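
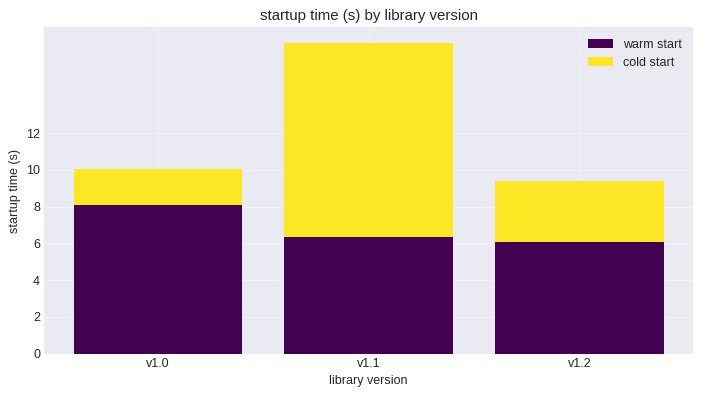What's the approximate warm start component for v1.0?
warm start top ≈ 8, bottom ≈ 0; segment ≈ 8.

≈ 8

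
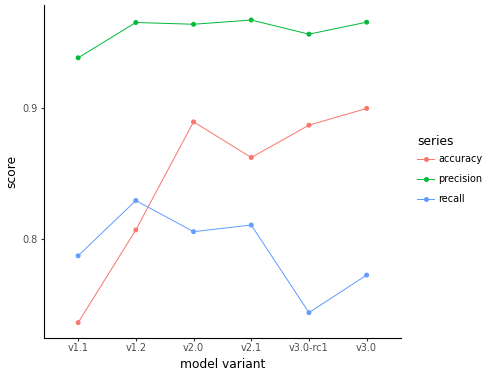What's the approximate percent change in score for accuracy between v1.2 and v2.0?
v1.2 ≈ 0.80, v2.0 ≈ 0.88; (0.88 − 0.80) / 0.80 ≈ +10%.

≈ +10%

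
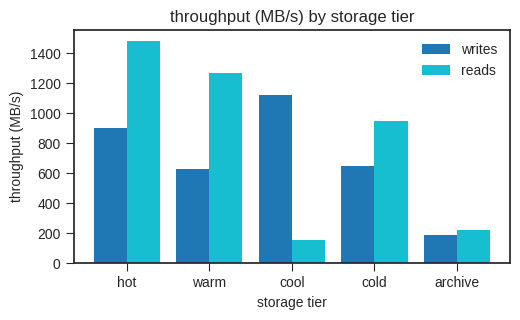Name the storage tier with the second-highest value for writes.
Top 3 for writes: cool ≈ 1200, hot ≈ 1000, cold ≈ 600.

hot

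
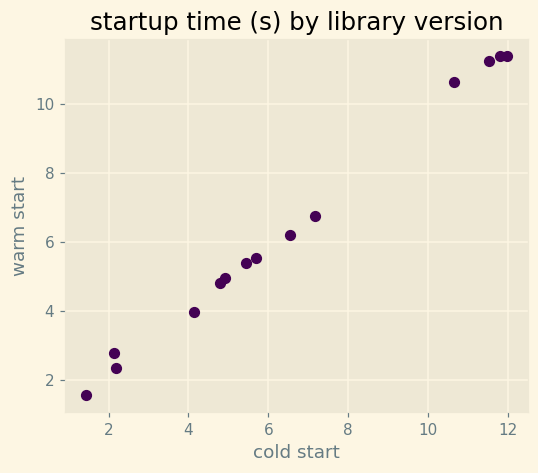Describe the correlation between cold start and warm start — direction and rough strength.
positive, strong

Points are positively correlated; strong (|r| ≈ 1.0).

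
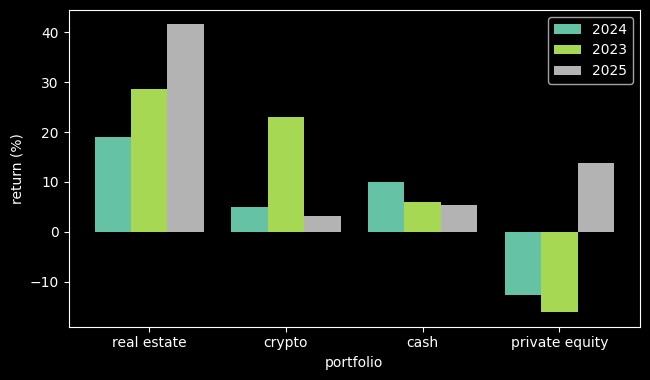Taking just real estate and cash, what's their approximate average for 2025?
(40 + 5) / 2 ≈ 22.

≈ 22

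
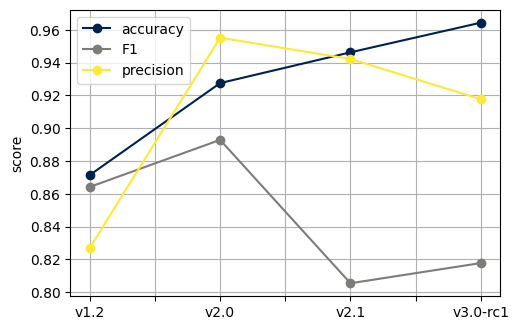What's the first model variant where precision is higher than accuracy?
v2.0

v1.2: precision ≈ 0.82 vs accuracy ≈ 0.88 (not yet); v2.0: precision ≈ 0.96 vs accuracy ≈ 0.92 (first crossover).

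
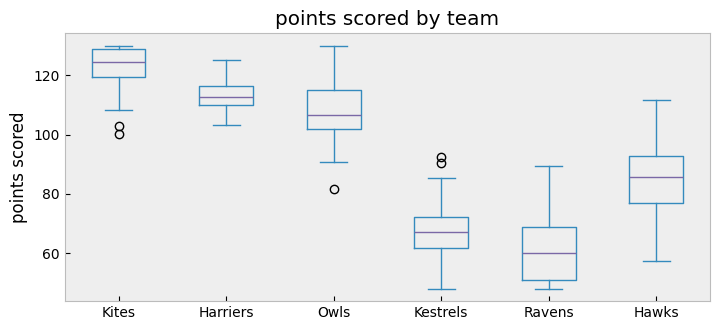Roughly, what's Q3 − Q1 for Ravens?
Q3 ≈ 70, Q1 ≈ 50; IQR ≈ 20.

≈ 20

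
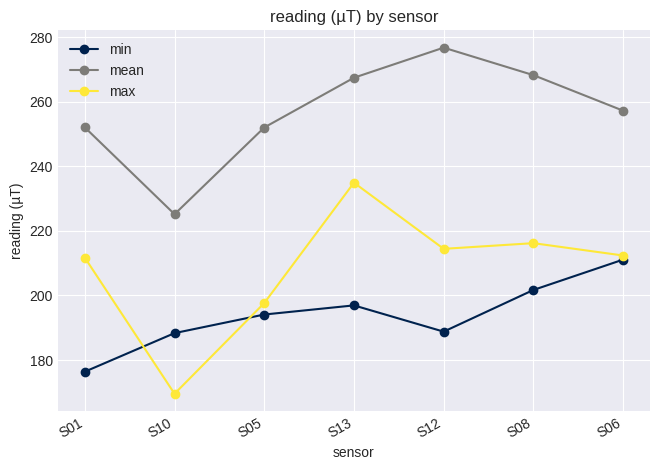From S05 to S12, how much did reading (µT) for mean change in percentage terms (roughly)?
≈ +12%

S05 ≈ 250, S12 ≈ 280; (280 − 250) / 250 ≈ +12%.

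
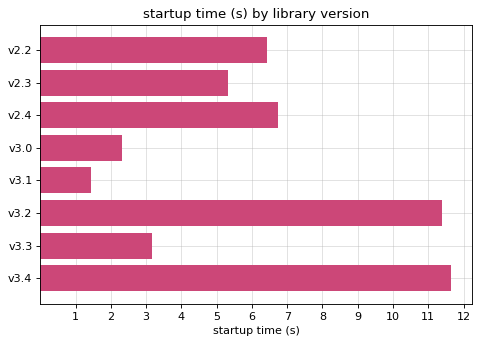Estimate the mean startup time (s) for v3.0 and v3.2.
(2 + 11) / 2 ≈ 6.

≈ 6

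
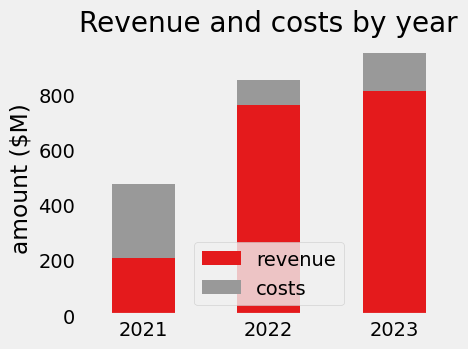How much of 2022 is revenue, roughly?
revenue top ≈ 800, bottom ≈ 0; segment ≈ 800.

≈ 800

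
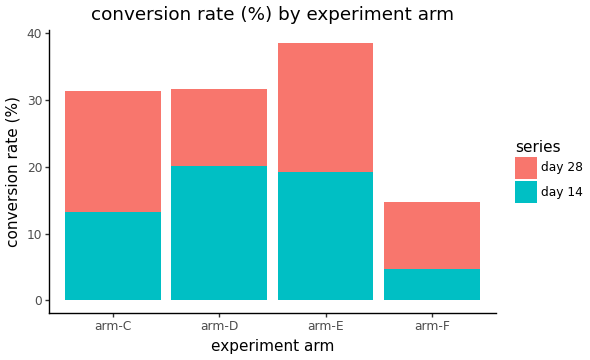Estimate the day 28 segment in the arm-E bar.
day 28 top ≈ 40, bottom ≈ 20; segment ≈ 20.

≈ 20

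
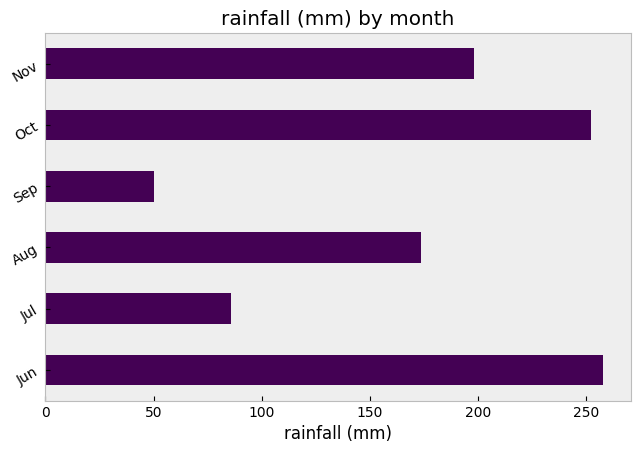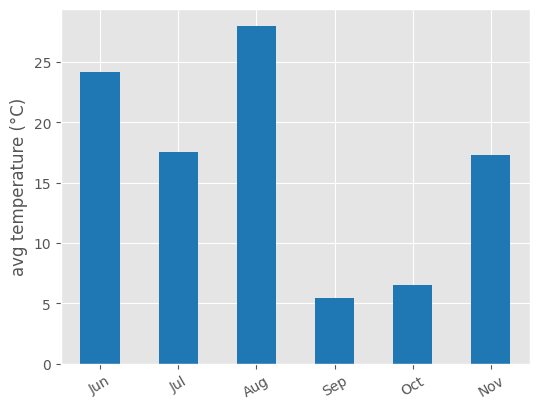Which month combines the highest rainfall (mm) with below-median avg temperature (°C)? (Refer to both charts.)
Chart 2 median avg temperature (°C) ≈ 15; below-median months: Sep, Oct, Nov. Among those, Oct has the highest rainfall (mm) (≈ 250).

Oct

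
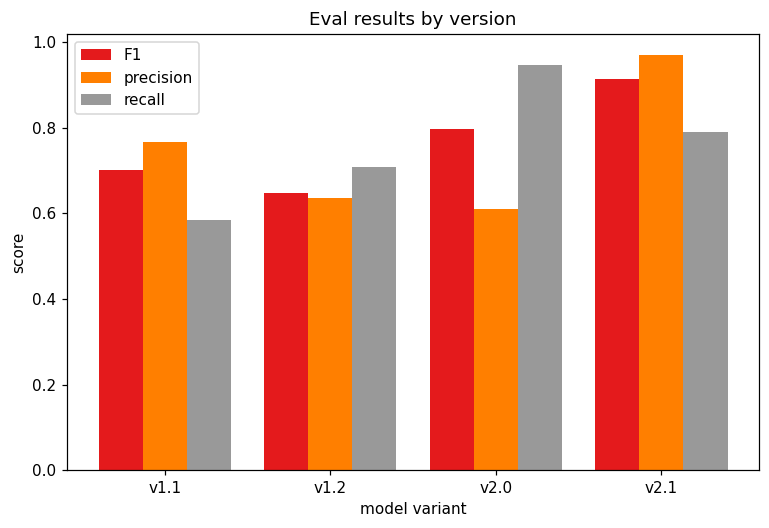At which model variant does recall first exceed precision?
v1.2

v1.1: recall ≈ 0.6 vs precision ≈ 0.8 (not yet); v1.2: recall ≈ 0.7 vs precision ≈ 0.6 (first crossover).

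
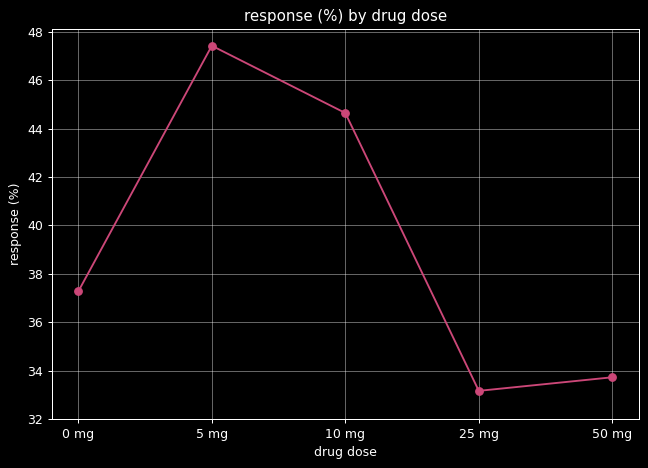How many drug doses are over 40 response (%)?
Above 40: 5 mg, 10 mg.

2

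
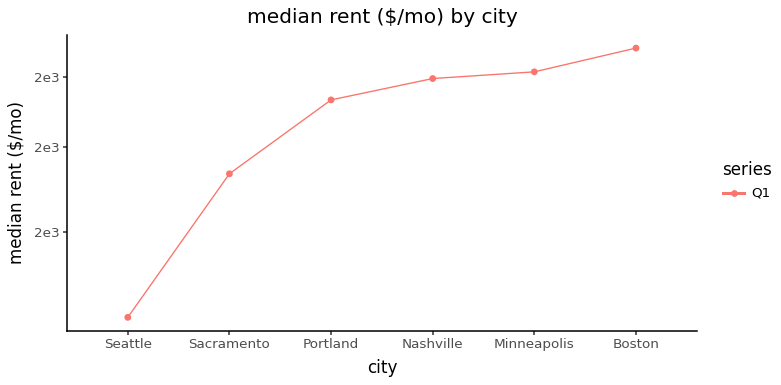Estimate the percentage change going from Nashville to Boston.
≈ +8.3%

Nashville ≈ 2400, Boston ≈ 2600; (2600 − 2400) / 2400 ≈ +8.3%.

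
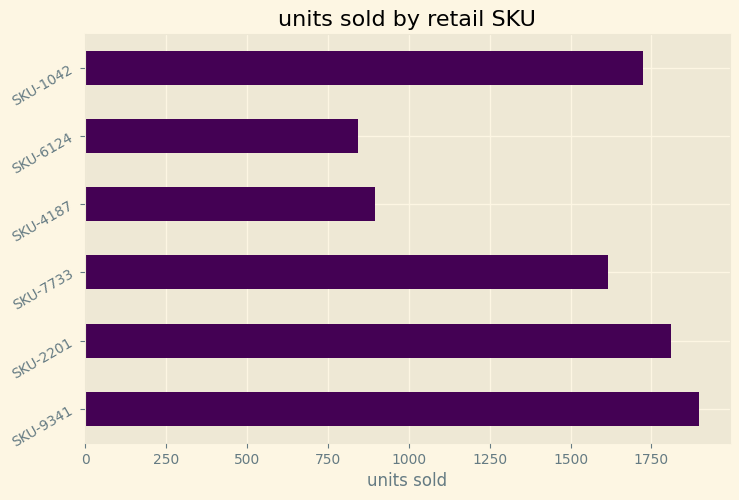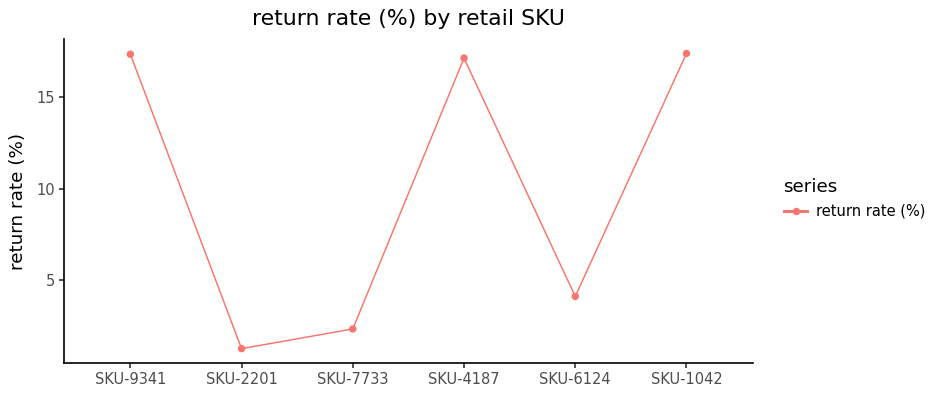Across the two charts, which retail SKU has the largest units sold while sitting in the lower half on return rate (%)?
Chart 2 median return rate (%) ≈ 10; below-median retail SKUs: SKU-2201, SKU-7733, SKU-6124. Among those, SKU-2201 has the highest units sold (≈ 1800).

SKU-2201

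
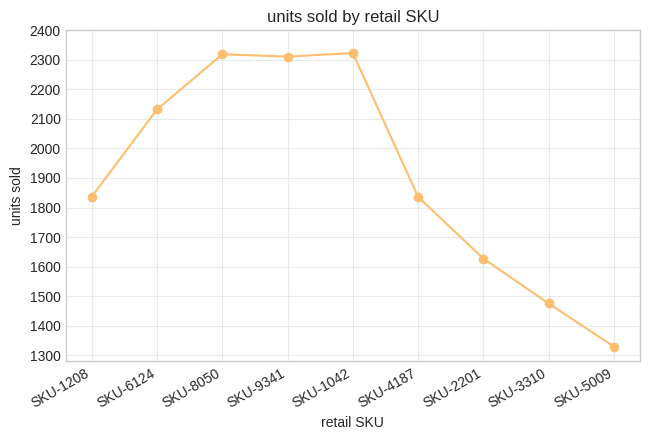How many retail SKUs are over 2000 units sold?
4

Above 2000: SKU-6124, SKU-8050, SKU-9341, SKU-1042.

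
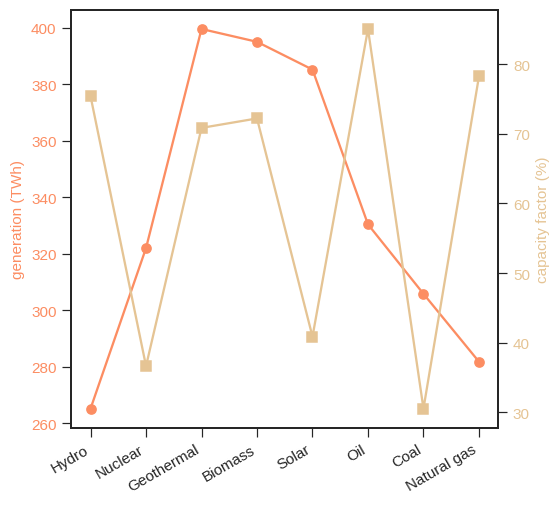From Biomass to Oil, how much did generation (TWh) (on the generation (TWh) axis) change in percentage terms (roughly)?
Biomass ≈ 400, Oil ≈ 340; (340 − 400) / 400 ≈ -15%.

≈ -15%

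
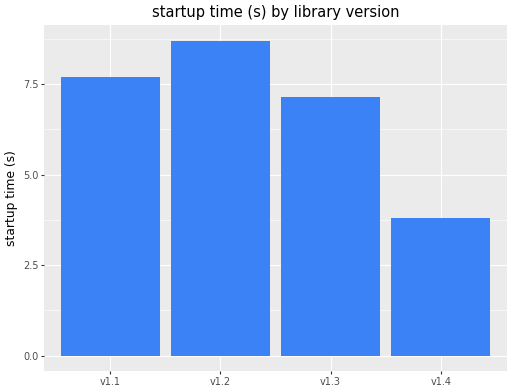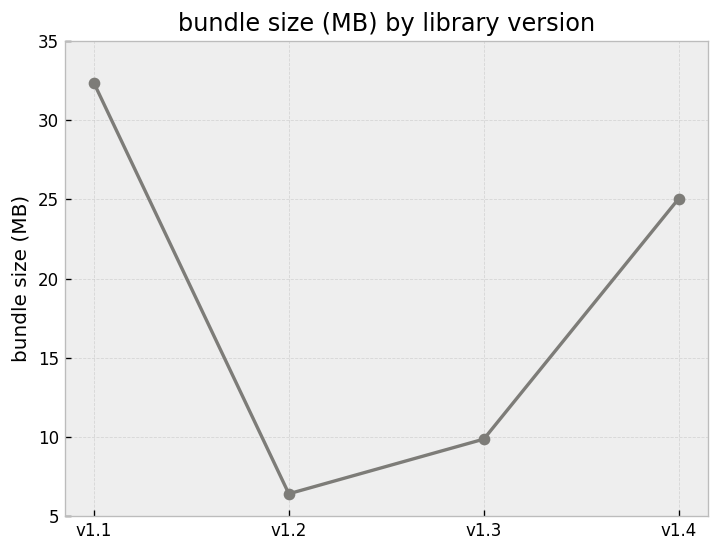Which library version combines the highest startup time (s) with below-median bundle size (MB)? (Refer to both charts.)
v1.2

Chart 2 median bundle size (MB) ≈ 15; below-median library versions: v1.2, v1.3. Among those, v1.2 has the highest startup time (s) (≈ 9).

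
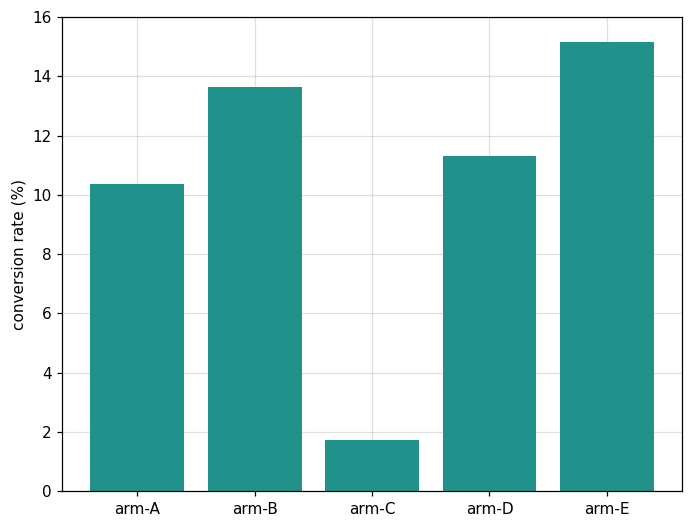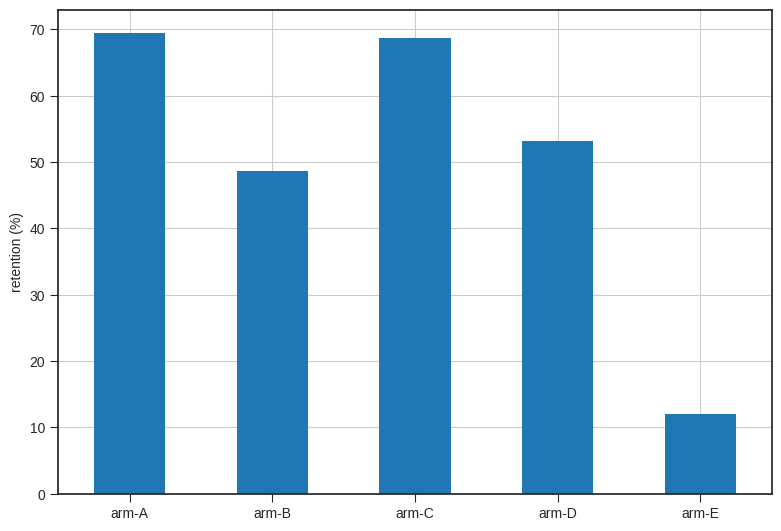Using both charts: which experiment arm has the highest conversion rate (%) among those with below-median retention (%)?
Chart 2 median retention (%) ≈ 50; below-median experiment arms: arm-B, arm-E. Among those, arm-E has the highest conversion rate (%) (≈ 16).

arm-E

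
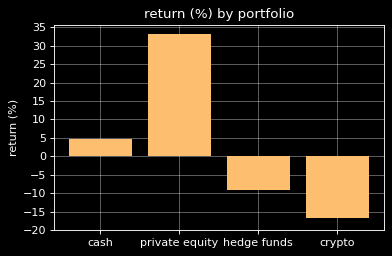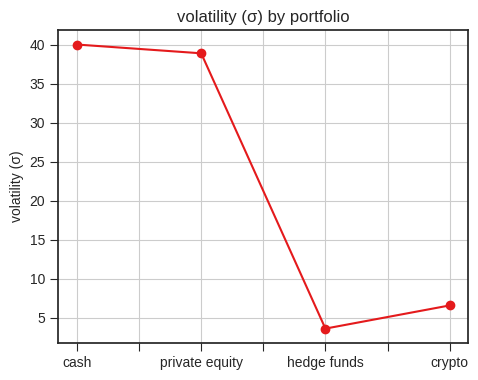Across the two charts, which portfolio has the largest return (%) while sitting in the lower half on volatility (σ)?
Chart 2 median volatility (σ) ≈ 25; below-median portfolios: hedge funds, crypto. Among those, hedge funds has the highest return (%) (≈ -10).

hedge funds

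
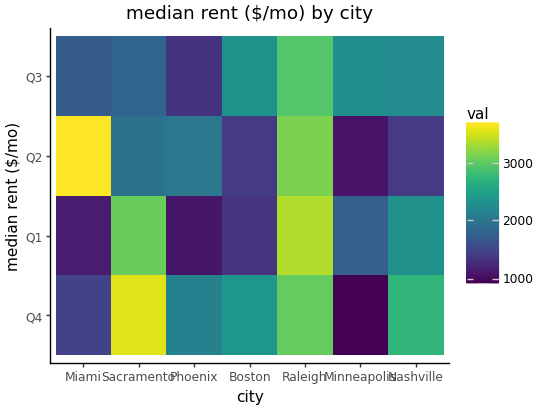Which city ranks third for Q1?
Nashville

Top 4 for Q1: Raleigh ≈ 3500, Sacramento ≈ 3000, Nashville ≈ 2500, Minneapolis ≈ 1500.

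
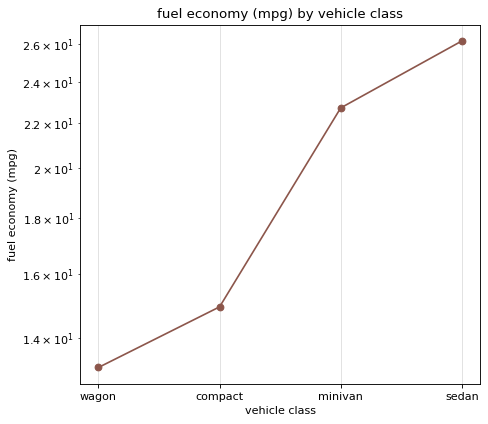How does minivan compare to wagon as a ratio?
minivan ≈ 22, wagon ≈ 14; 22/14 ≈ 1.57.

≈ 1.57×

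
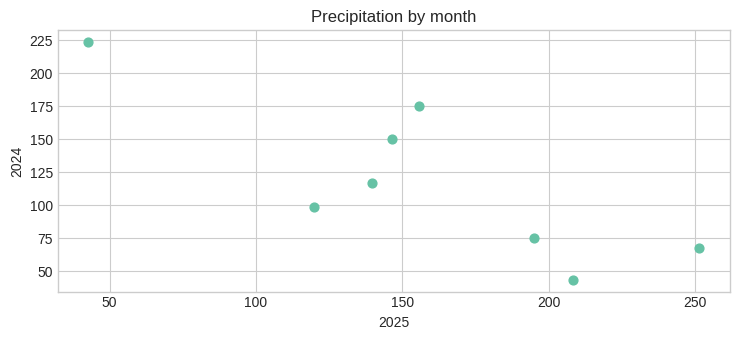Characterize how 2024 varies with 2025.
Points are negatively correlated; strong (|r| ≈ 0.8).

negative, strong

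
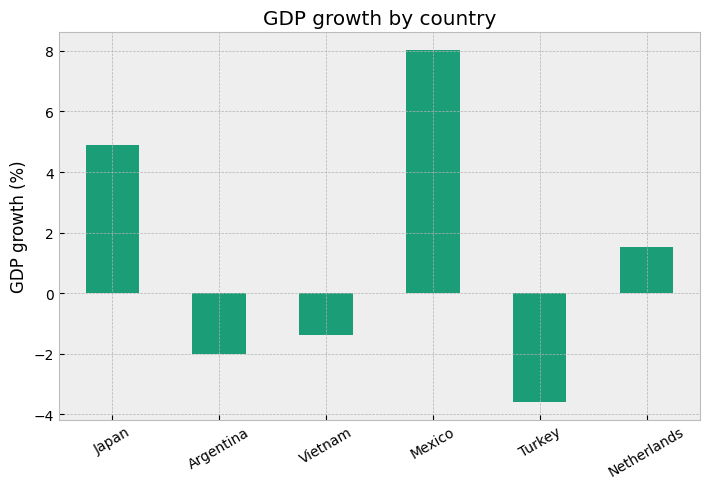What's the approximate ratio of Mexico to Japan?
≈ 1.6×

Mexico ≈ 8, Japan ≈ 5; 8/5 ≈ 1.6.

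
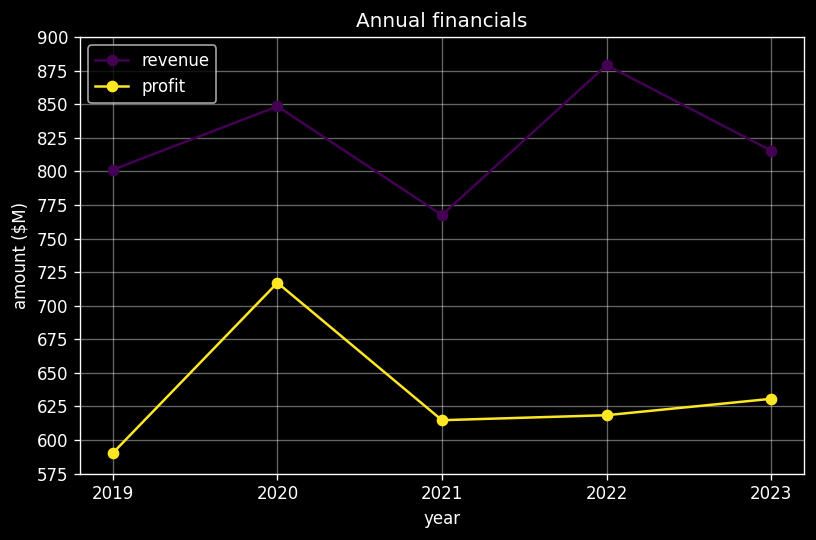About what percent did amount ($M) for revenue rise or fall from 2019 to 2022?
2019 ≈ 800, 2022 ≈ 875; (875 − 800) / 800 ≈ +9.4%.

≈ +9.4%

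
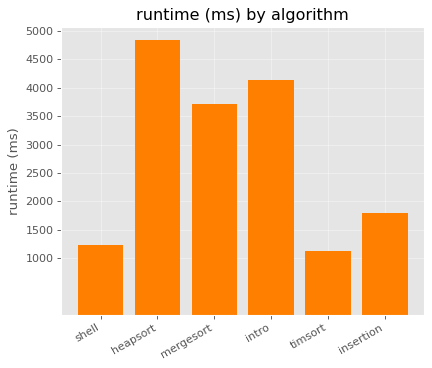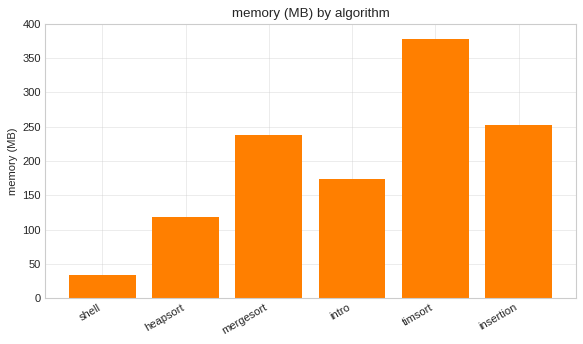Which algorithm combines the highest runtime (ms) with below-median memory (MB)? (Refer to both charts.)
heapsort

Chart 2 median memory (MB) ≈ 200; below-median algorithms: shell, heapsort, intro. Among those, heapsort has the highest runtime (ms) (≈ 5000).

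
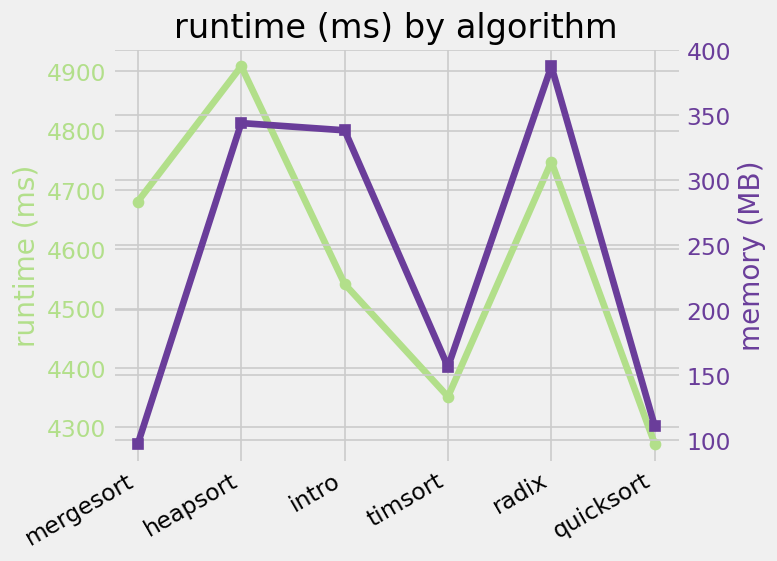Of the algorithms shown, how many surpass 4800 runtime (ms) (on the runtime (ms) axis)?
1

Above 4800: heapsort.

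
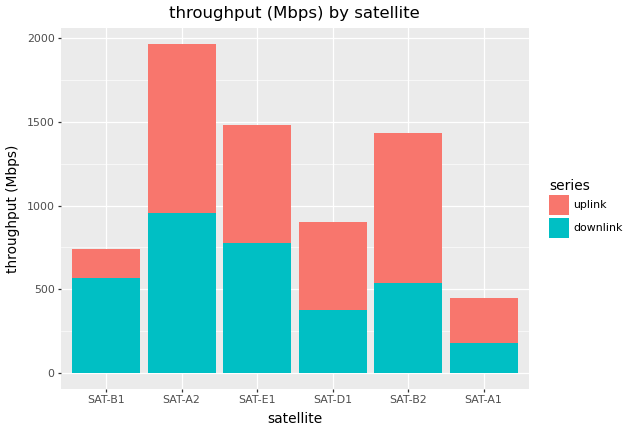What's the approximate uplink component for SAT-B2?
≈ 800

uplink top ≈ 1400, bottom ≈ 600; segment ≈ 800.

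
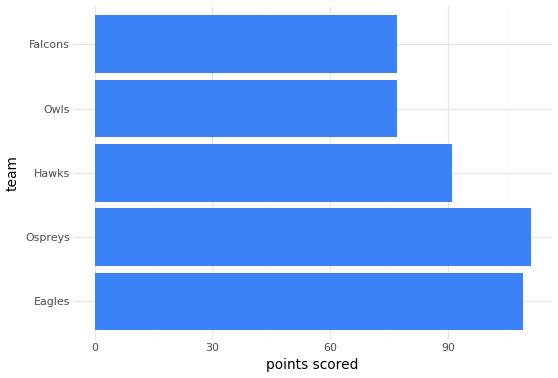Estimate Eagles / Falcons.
Eagles ≈ 110, Falcons ≈ 80; 110/80 ≈ 1.38.

≈ 1.38×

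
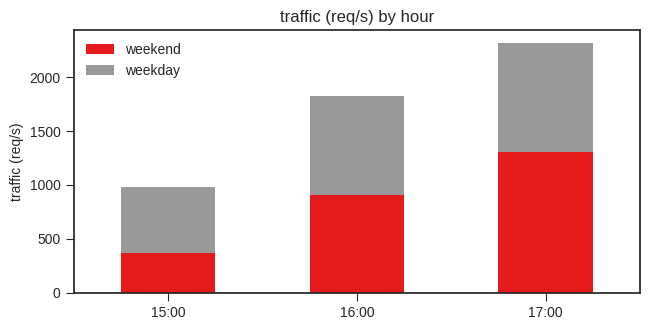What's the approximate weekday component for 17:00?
weekday top ≈ 2400, bottom ≈ 1400; segment ≈ 1000.

≈ 1000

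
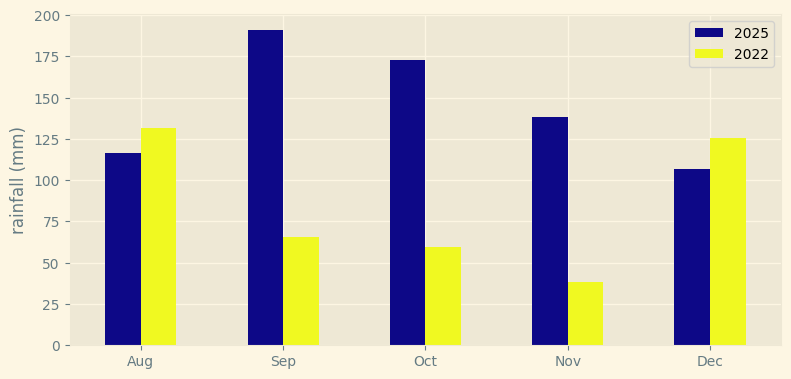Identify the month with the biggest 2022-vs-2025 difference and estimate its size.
Sep: 2022 ≈ 60, 2025 ≈ 200 → gap ≈ 140. Next-largest (Oct) is only ≈ 120.

Sep, ≈ 140 mm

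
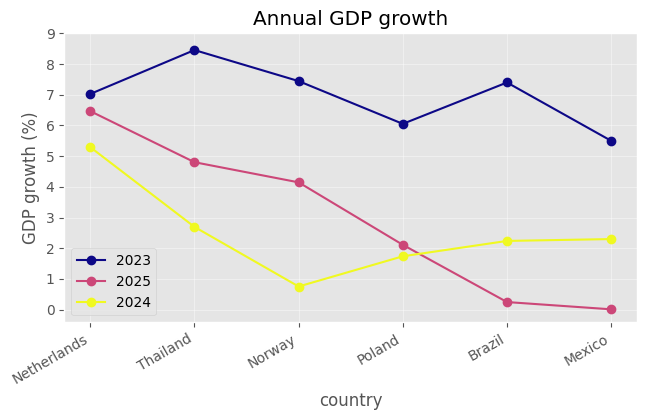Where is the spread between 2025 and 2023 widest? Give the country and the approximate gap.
Brazil: 2025 ≈ 0, 2023 ≈ 7 → gap ≈ 7. Next-largest (Mexico) is only ≈ 5.

Brazil, ≈ 7 %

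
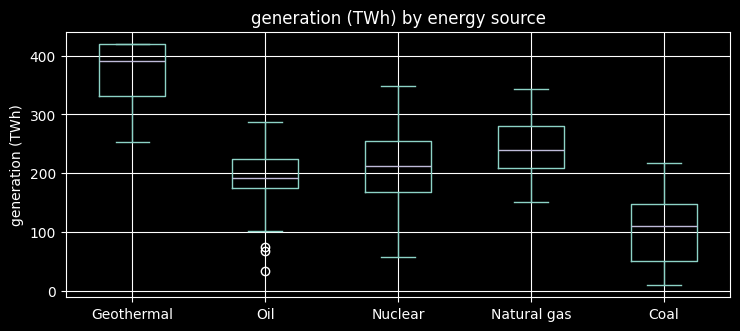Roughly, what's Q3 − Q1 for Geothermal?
≈ 100

Q3 ≈ 425, Q1 ≈ 325; IQR ≈ 100.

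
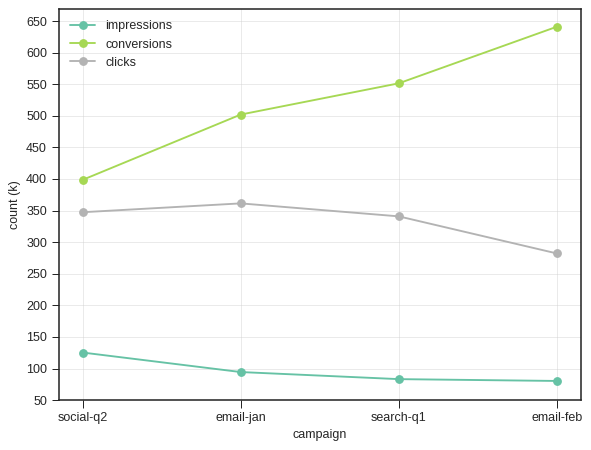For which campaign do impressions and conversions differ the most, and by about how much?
email-feb, ≈ 550 k

email-feb: impressions ≈ 100, conversions ≈ 650 → gap ≈ 550. Next-largest (search-q1) is only ≈ 450.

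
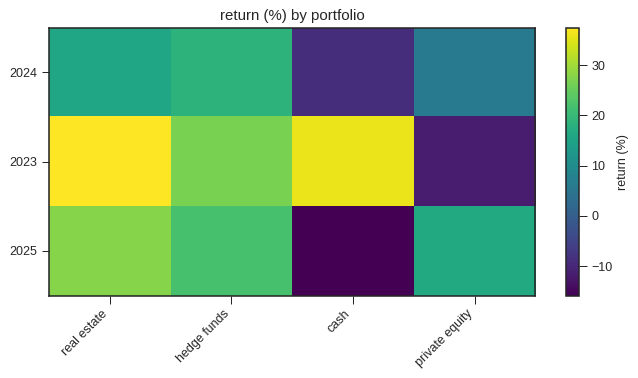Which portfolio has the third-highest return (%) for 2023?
hedge funds

Top 4 for 2023: real estate ≈ 40, cash ≈ 35, hedge funds ≈ 25, private equity ≈ -10.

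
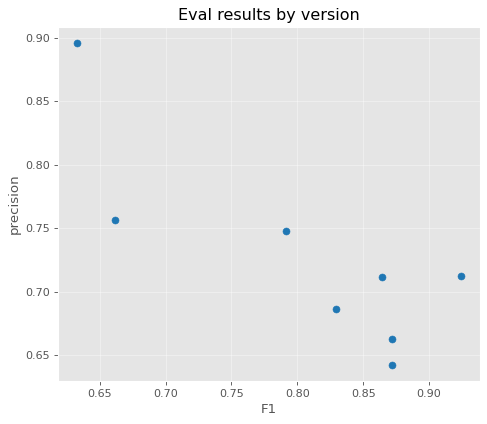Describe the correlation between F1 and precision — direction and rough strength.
Points are negatively correlated; strong (|r| ≈ 0.8).

negative, strong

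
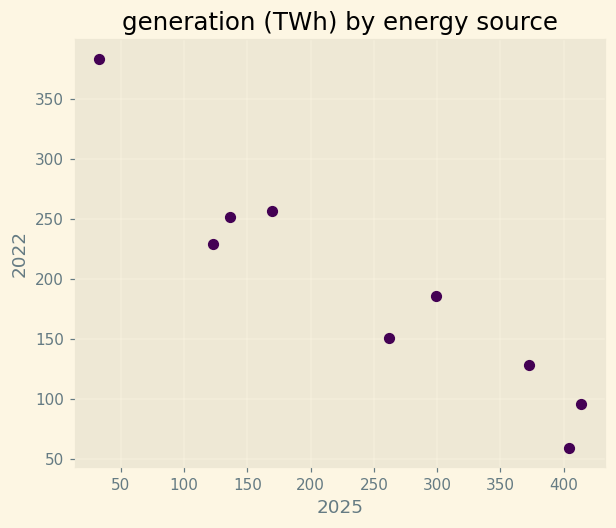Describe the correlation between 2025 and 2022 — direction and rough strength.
negative, strong

Points are negatively correlated; strong (|r| ≈ 0.9).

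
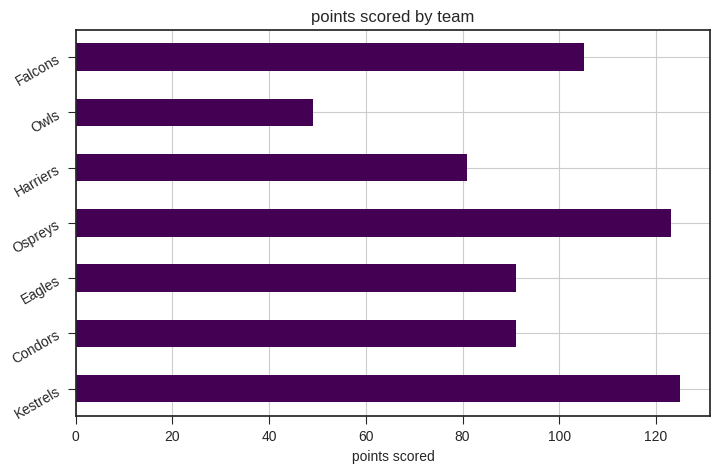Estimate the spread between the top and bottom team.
Max Kestrels ≈ 120, min Owls ≈ 40; range ≈ 80.

≈ 80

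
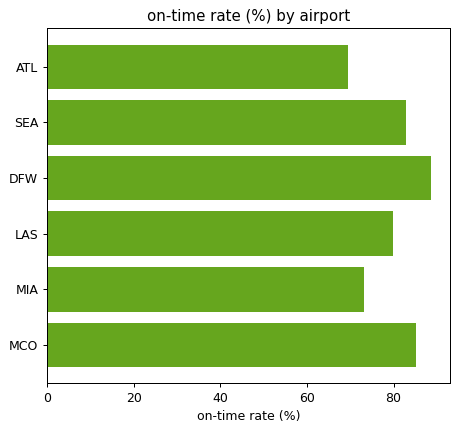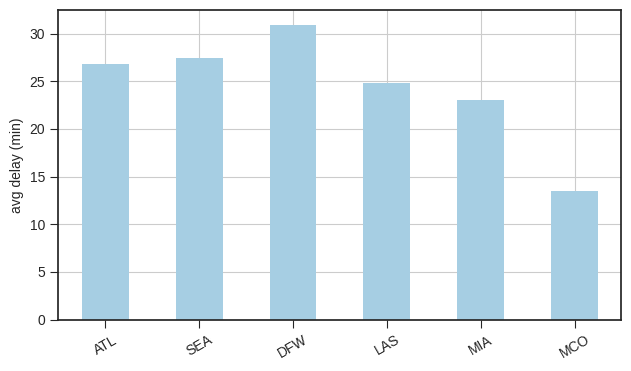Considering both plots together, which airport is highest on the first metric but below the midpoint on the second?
Chart 2 median avg delay (min) ≈ 25; below-median airports: LAS, MIA, MCO. Among those, MCO has the highest on-time rate (%) (≈ 90).

MCO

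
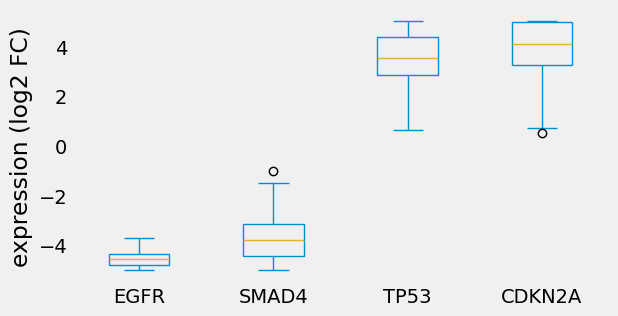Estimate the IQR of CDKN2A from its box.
≈ 2

Q3 ≈ 5, Q1 ≈ 3; IQR ≈ 2.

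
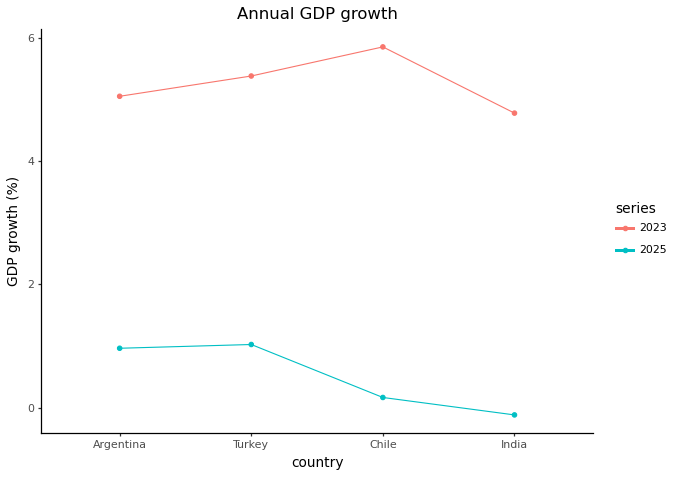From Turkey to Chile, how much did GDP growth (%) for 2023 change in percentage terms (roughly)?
≈ +9.1%

Turkey ≈ 5.5, Chile ≈ 6.0; (6.0 − 5.5) / 5.5 ≈ +9.1%.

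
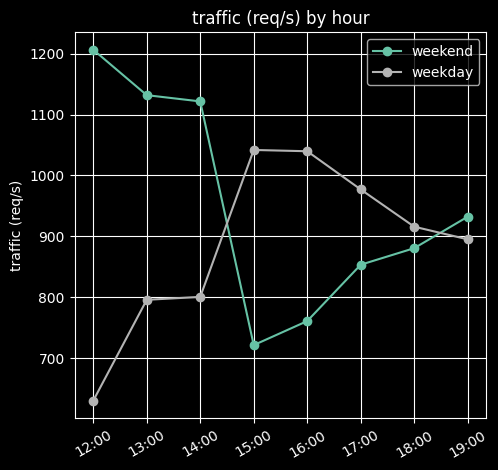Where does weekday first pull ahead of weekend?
14:00: weekday ≈ 800 vs weekend ≈ 1100 (not yet); 15:00: weekday ≈ 1050 vs weekend ≈ 700 (first crossover).

15:00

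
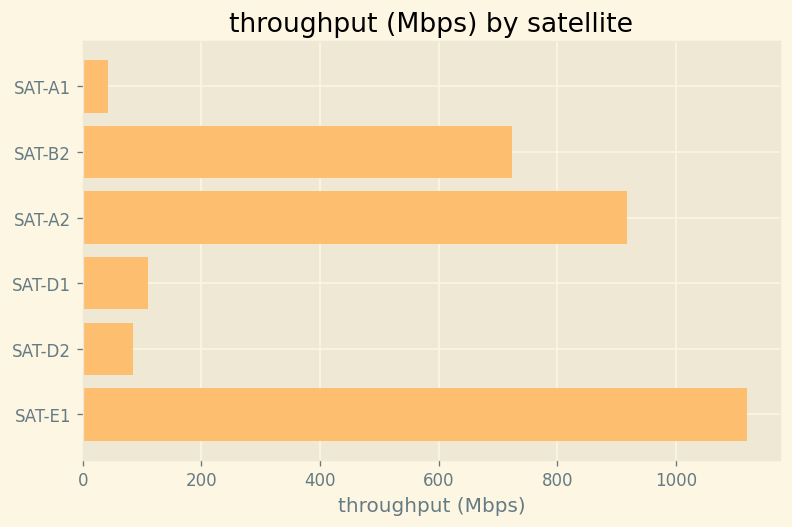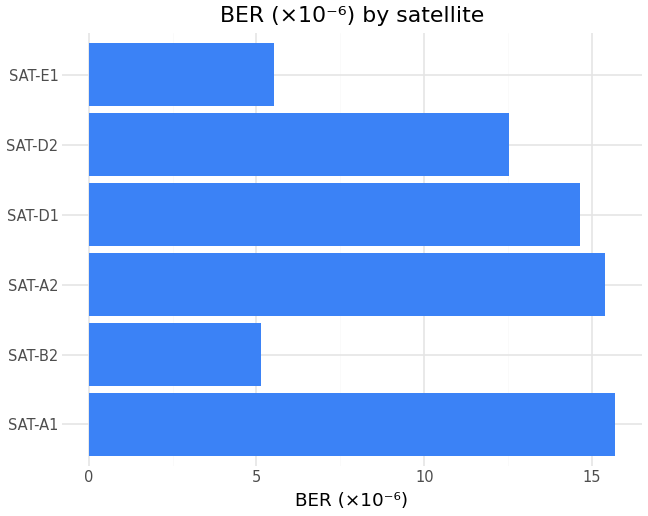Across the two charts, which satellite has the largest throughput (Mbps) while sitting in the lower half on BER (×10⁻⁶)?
Chart 2 median BER (×10⁻⁶) ≈ 14; below-median satellites: SAT-B2, SAT-D2, SAT-E1. Among those, SAT-E1 has the highest throughput (Mbps) (≈ 1200).

SAT-E1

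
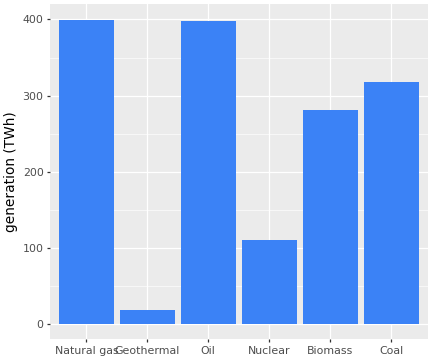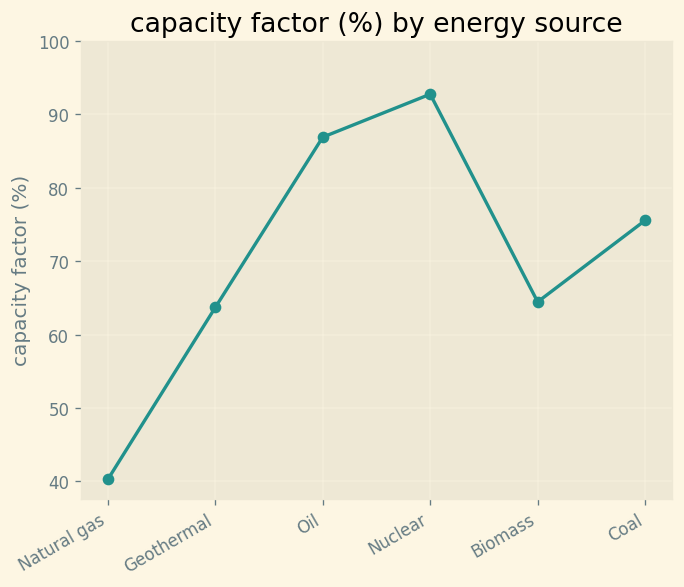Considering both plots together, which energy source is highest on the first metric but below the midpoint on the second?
Chart 2 median capacity factor (%) ≈ 70; below-median energy sources: Natural gas, Geothermal, Biomass. Among those, Natural gas has the highest generation (TWh) (≈ 400).

Natural gas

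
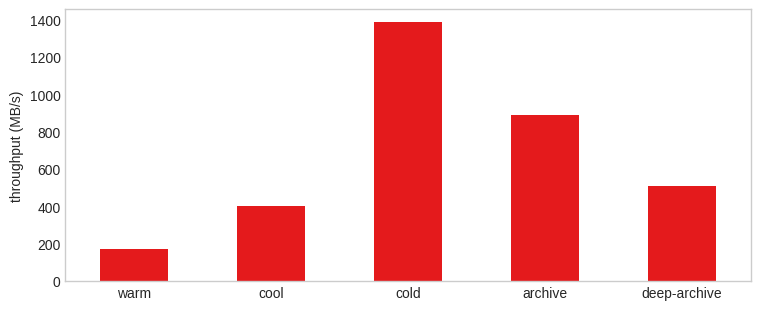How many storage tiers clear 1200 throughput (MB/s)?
1

Above 1200: cold.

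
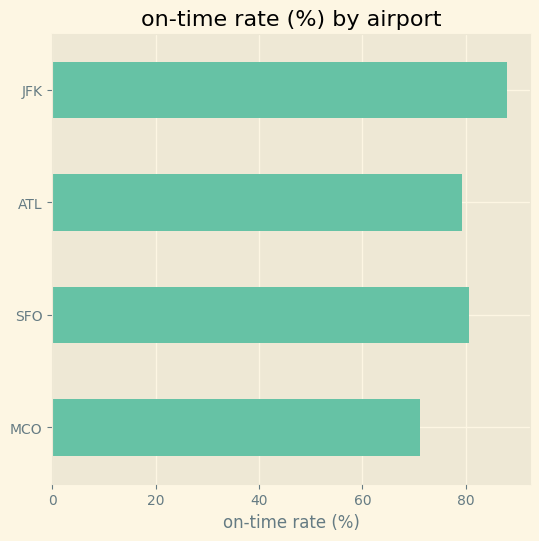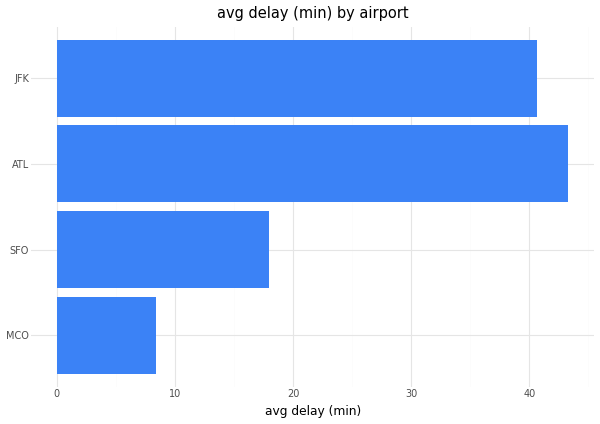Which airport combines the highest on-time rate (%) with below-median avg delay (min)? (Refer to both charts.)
Chart 2 median avg delay (min) ≈ 30; below-median airports: MCO, SFO. Among those, SFO has the highest on-time rate (%) (≈ 80).

SFO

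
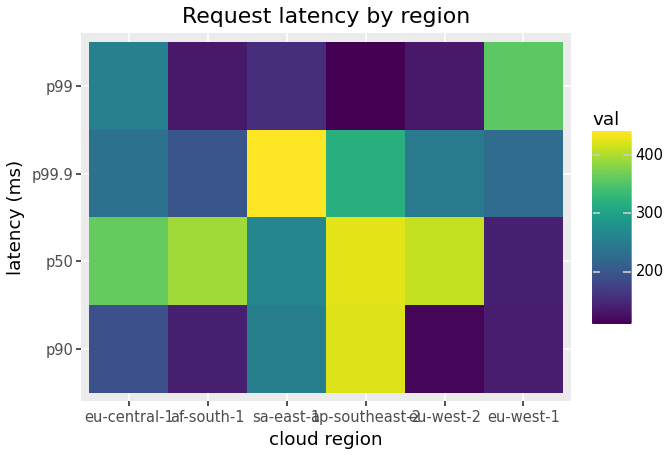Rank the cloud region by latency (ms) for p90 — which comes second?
sa-east-1

Top 3 for p90: ap-southeast-2 ≈ 400, sa-east-1 ≈ 250, eu-central-1 ≈ 200.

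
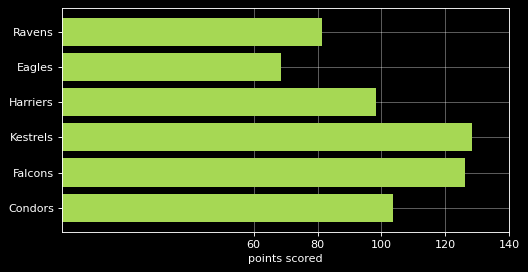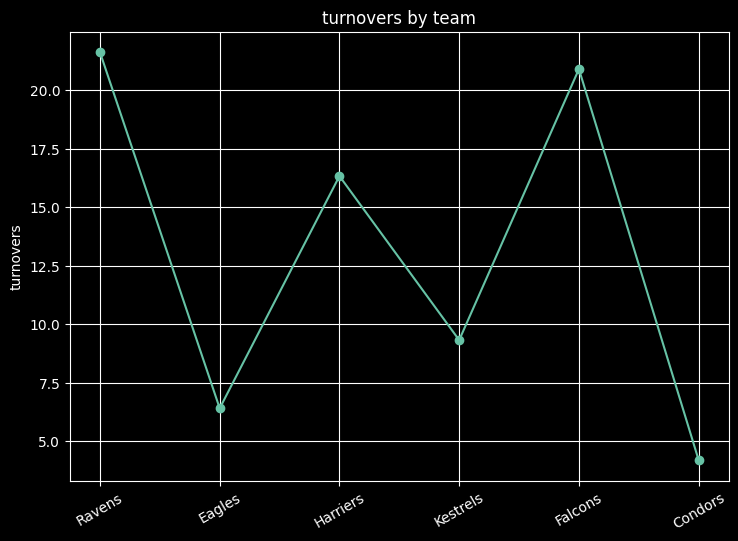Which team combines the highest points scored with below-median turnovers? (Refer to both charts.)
Kestrels

Chart 2 median turnovers ≈ 12; below-median teams: Eagles, Kestrels, Condors. Among those, Kestrels has the highest points scored (≈ 120).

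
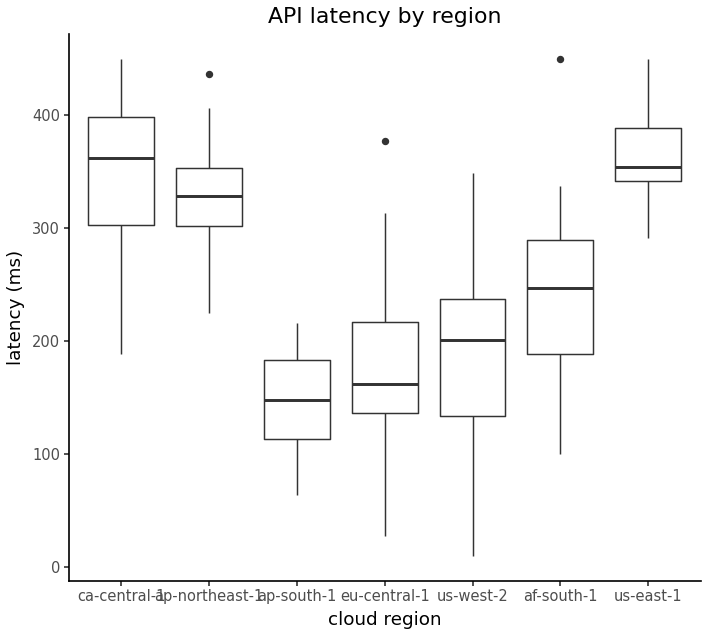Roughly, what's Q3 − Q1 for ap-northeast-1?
≈ 60

Q3 ≈ 360, Q1 ≈ 300; IQR ≈ 60.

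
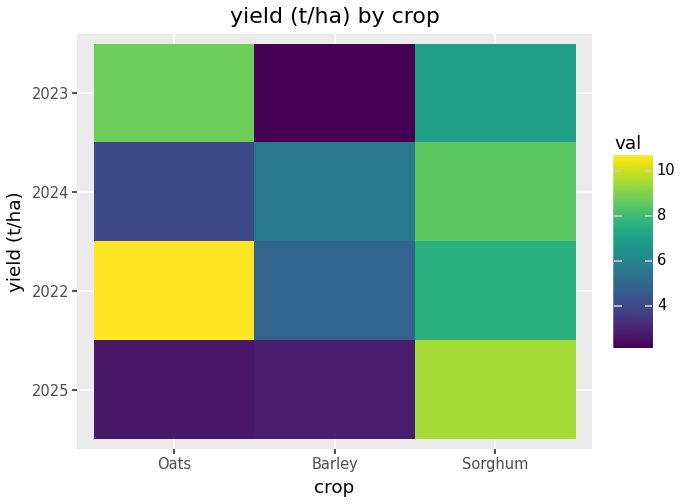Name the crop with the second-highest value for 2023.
Sorghum

Top 3 for 2023: Oats ≈ 9, Sorghum ≈ 7, Barley ≈ 2.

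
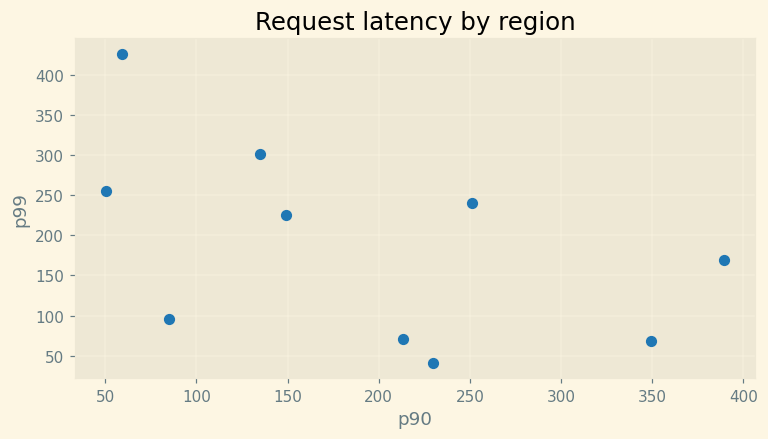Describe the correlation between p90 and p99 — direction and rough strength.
Points are negatively correlated; moderate (|r| ≈ 0.5).

negative, moderate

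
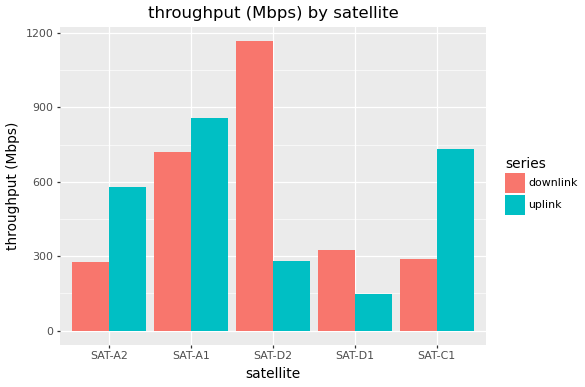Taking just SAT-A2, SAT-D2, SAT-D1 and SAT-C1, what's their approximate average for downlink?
(300 + 1200 + 300 + 300) / 4 ≈ 525.

≈ 525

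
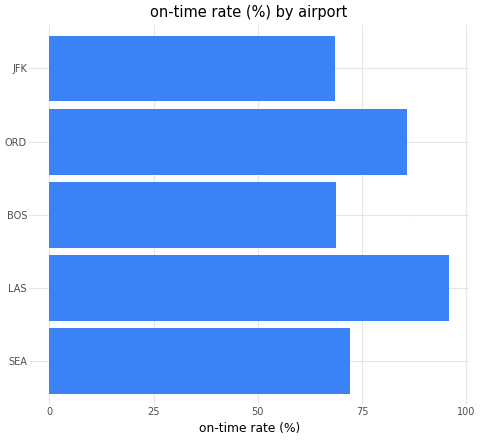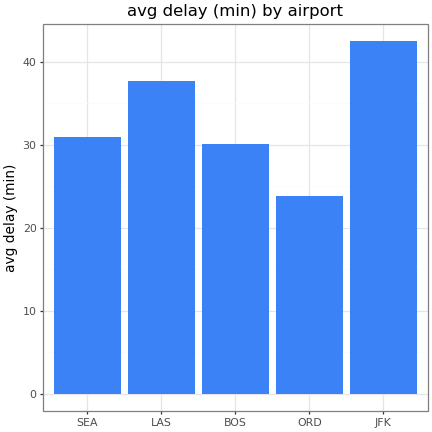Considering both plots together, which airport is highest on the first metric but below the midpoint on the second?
ORD

Chart 2 median avg delay (min) ≈ 30; below-median airports: BOS, ORD. Among those, ORD has the highest on-time rate (%) (≈ 90).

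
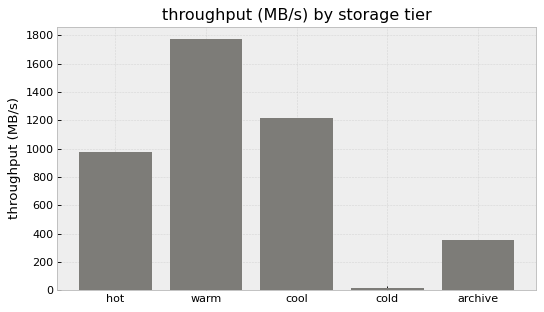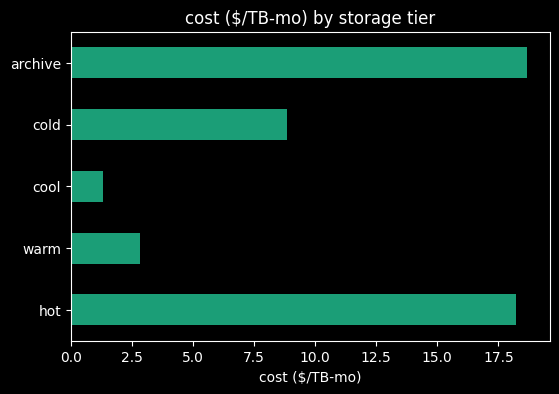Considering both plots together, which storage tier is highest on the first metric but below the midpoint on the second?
Chart 2 median cost ($/TB-mo) ≈ 8; below-median storage tiers: warm, cool. Among those, warm has the highest throughput (MB/s) (≈ 1800).

warm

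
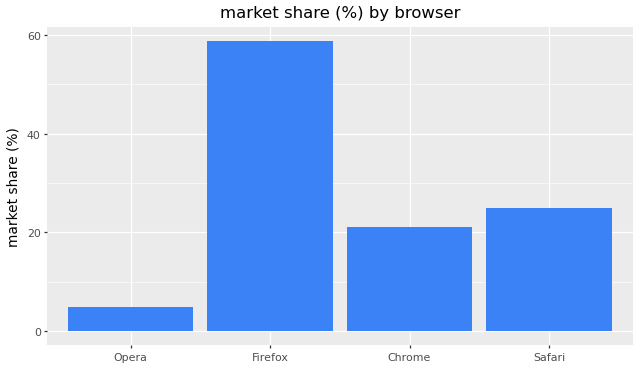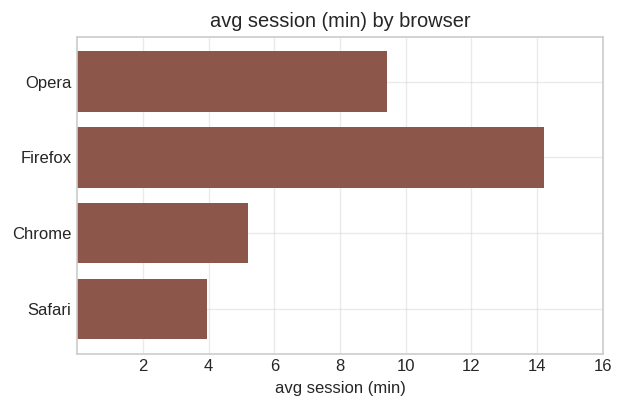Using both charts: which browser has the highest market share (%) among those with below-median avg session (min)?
Chart 2 median avg session (min) ≈ 8; below-median browsers: Chrome, Safari. Among those, Safari has the highest market share (%) (≈ 30).

Safari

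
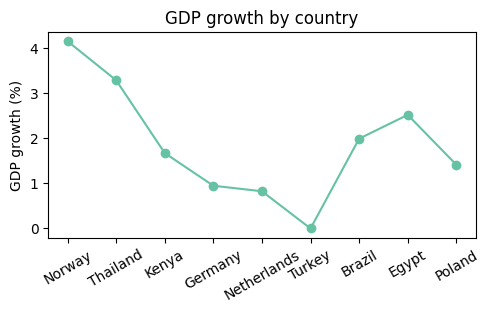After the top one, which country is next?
Top 3: Norway ≈ 4.0, Thailand ≈ 3.5, Egypt ≈ 2.5.

Thailand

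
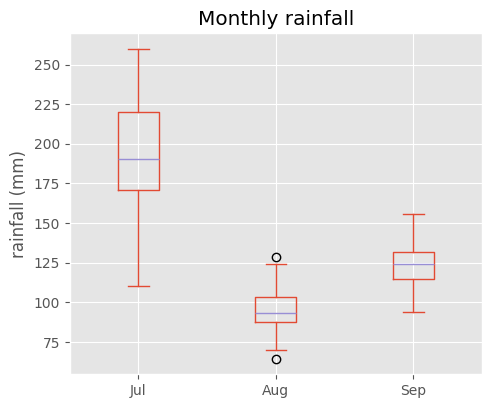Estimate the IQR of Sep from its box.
Q3 ≈ 130, Q1 ≈ 110; IQR ≈ 20.

≈ 20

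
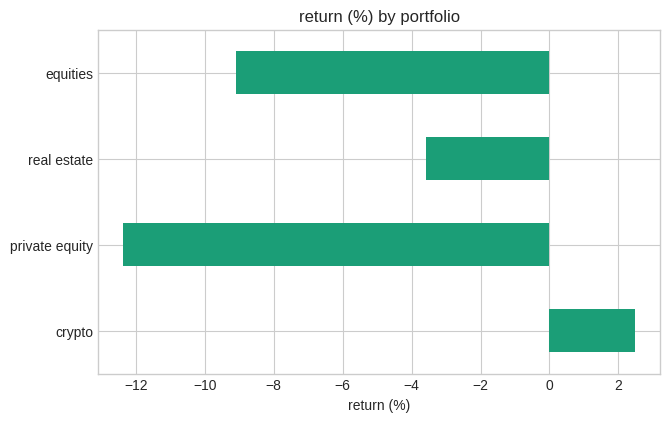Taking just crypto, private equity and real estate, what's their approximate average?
(2 + -12 + -4) / 3 ≈ -5.

≈ -5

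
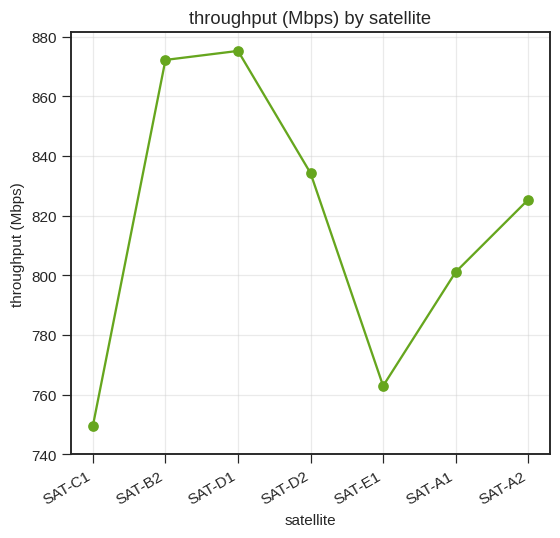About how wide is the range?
Max SAT-D1 ≈ 880, min SAT-C1 ≈ 740; range ≈ 140.

≈ 140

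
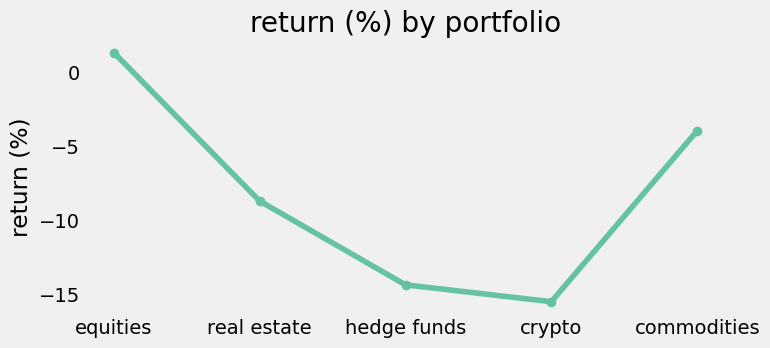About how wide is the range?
≈ 18

Max equities ≈ 2, min crypto ≈ -16; range ≈ 18.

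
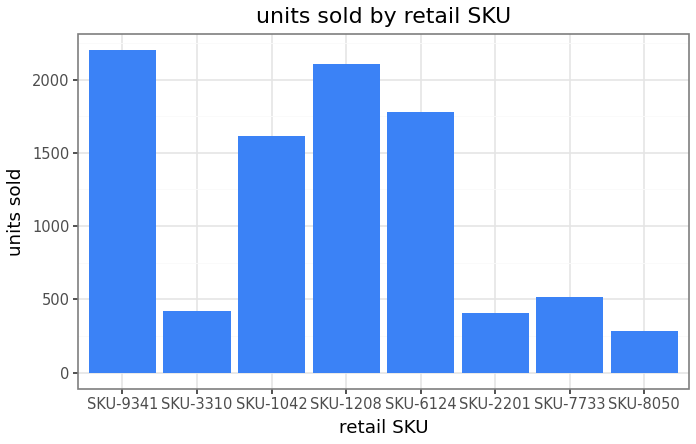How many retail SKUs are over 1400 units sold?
4

Above 1400: SKU-9341, SKU-1042, SKU-1208, SKU-6124.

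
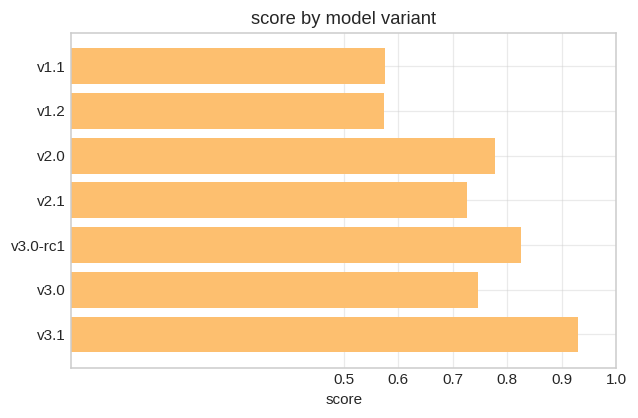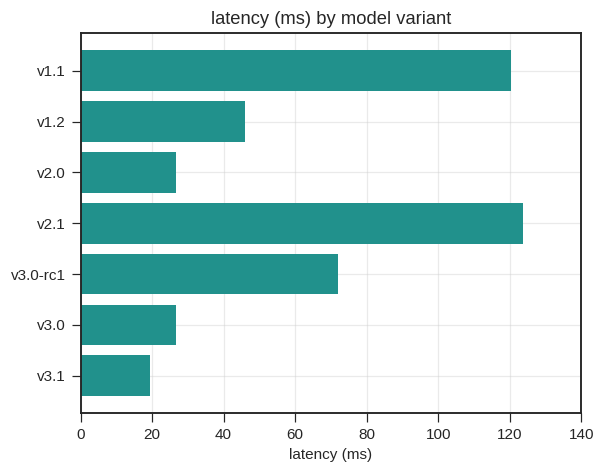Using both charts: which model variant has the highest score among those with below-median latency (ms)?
Chart 2 median latency (ms) ≈ 40; below-median model variants: v2.0, v3.0, v3.1. Among those, v3.1 has the highest score (≈ 0.9).

v3.1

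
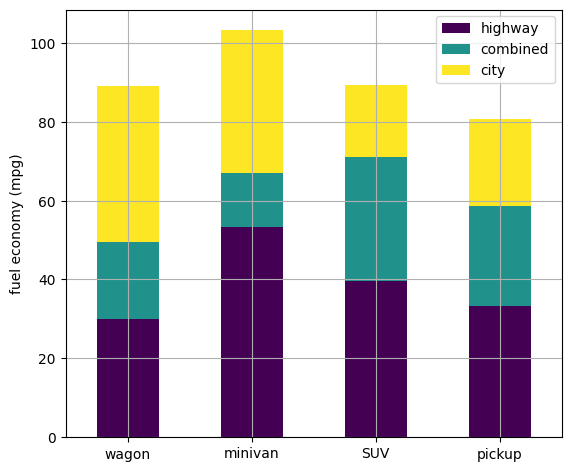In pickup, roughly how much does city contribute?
city top ≈ 80, bottom ≈ 60; segment ≈ 20.

≈ 20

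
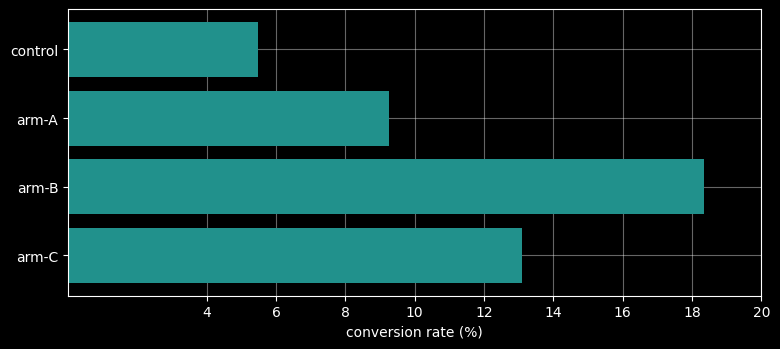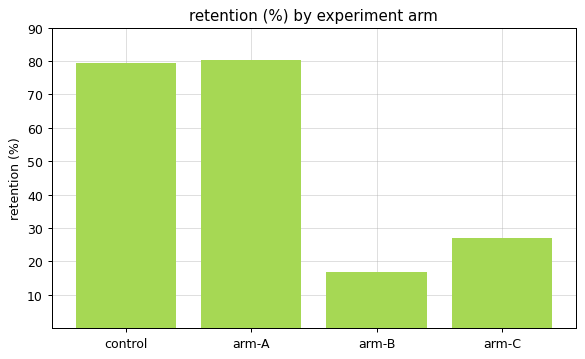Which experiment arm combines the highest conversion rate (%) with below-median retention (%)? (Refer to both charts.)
arm-B

Chart 2 median retention (%) ≈ 50; below-median experiment arms: arm-B, arm-C. Among those, arm-B has the highest conversion rate (%) (≈ 18).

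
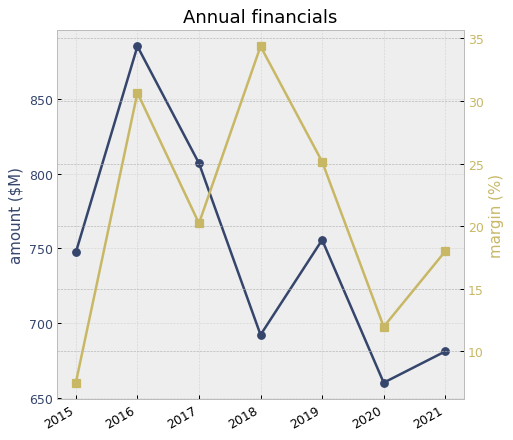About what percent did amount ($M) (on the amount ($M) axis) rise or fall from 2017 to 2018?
≈ -12.5%

2017 ≈ 800, 2018 ≈ 700; (700 − 800) / 800 ≈ -12.5%.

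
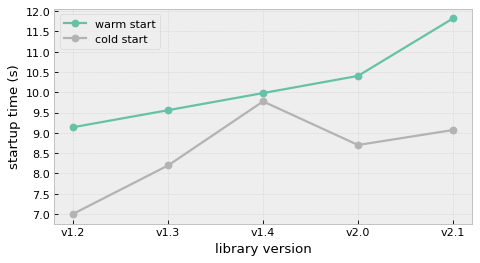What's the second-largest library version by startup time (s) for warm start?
v2.0

Top 3 for warm start: v2.1 ≈ 12.0, v2.0 ≈ 10.5, v1.4 ≈ 10.0.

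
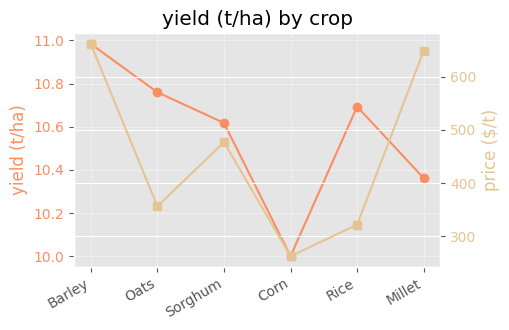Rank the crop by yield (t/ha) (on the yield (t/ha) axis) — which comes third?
Rice

Top 4 (on the yield (t/ha) axis): Barley ≈ 11.0, Oats ≈ 10.8, Rice ≈ 10.7, Sorghum ≈ 10.6.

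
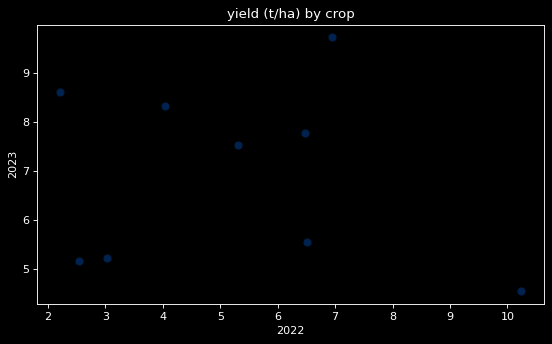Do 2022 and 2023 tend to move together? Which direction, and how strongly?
Points are roughly uncorrelated; weak (|r| ≈ 0.2).

no clear correlation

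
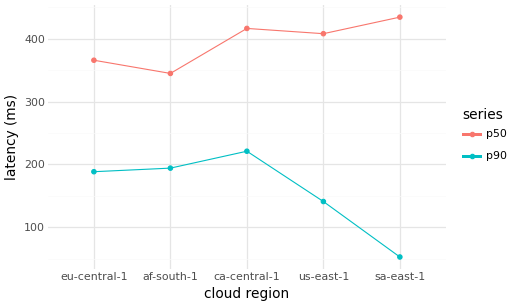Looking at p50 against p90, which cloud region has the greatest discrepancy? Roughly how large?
sa-east-1, ≈ 400 ms

sa-east-1: p50 ≈ 450, p90 ≈ 50 → gap ≈ 400. Next-largest (us-east-1) is only ≈ 250.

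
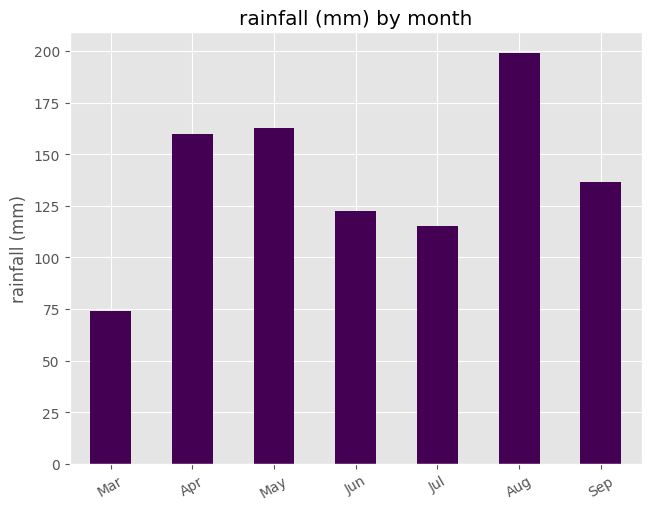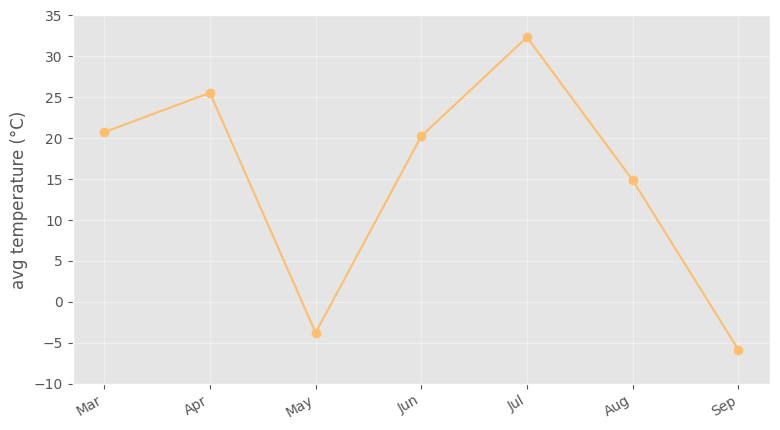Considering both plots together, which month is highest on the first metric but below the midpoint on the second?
Aug

Chart 2 median avg temperature (°C) ≈ 20; below-median months: May, Aug, Sep. Among those, Aug has the highest rainfall (mm) (≈ 200).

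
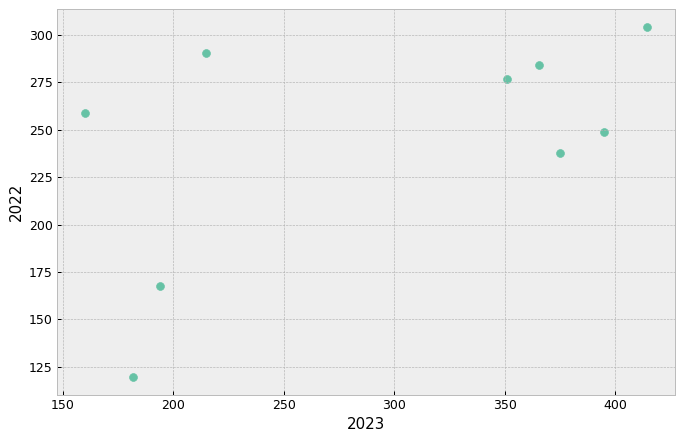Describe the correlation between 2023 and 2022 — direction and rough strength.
Points are positively correlated; moderate (|r| ≈ 0.5).

positive, moderate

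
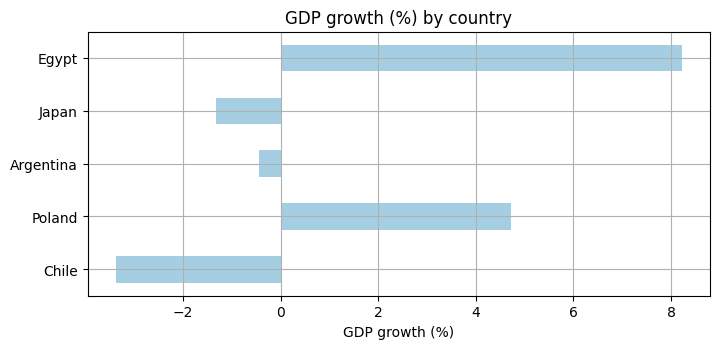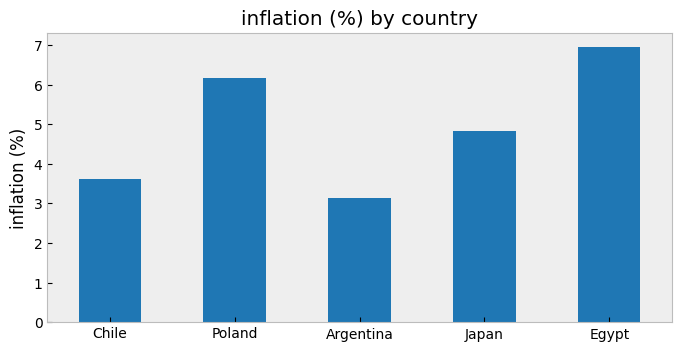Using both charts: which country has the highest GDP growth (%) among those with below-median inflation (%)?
Chart 2 median inflation (%) ≈ 5; below-median countries: Chile, Argentina. Among those, Argentina has the highest GDP growth (%) (≈ 0).

Argentina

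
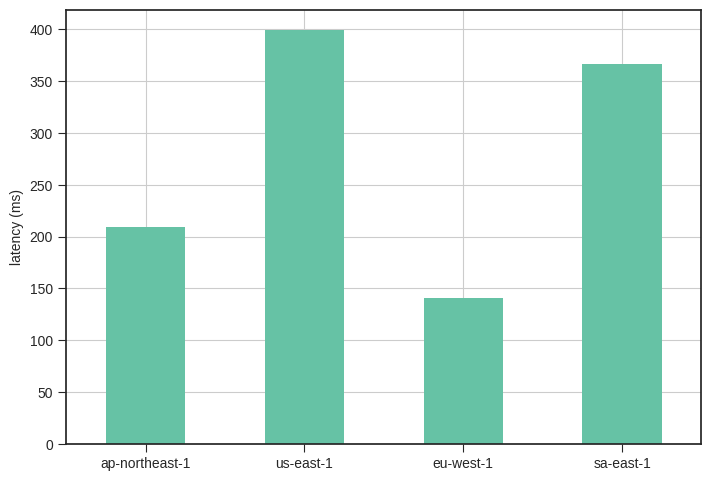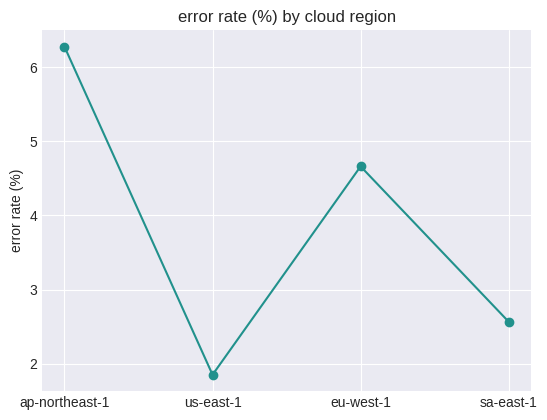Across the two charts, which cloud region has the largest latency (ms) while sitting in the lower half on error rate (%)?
us-east-1

Chart 2 median error rate (%) ≈ 4; below-median cloud regions: us-east-1, sa-east-1. Among those, us-east-1 has the highest latency (ms) (≈ 400).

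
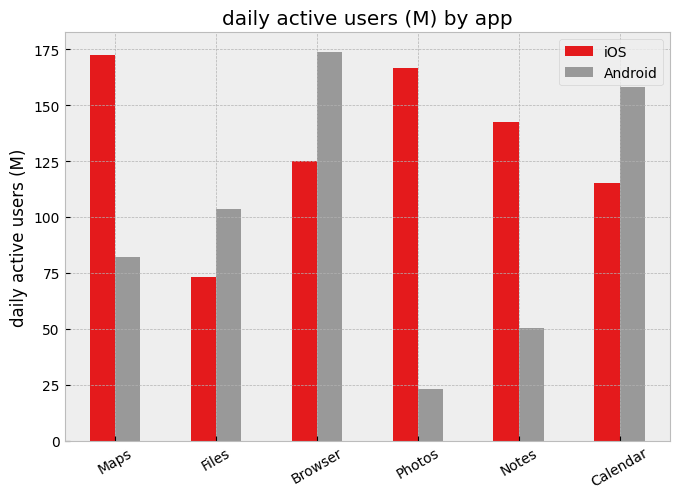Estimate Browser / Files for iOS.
Browser ≈ 120, Files ≈ 80; 120/80 ≈ 1.5.

≈ 1.5×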